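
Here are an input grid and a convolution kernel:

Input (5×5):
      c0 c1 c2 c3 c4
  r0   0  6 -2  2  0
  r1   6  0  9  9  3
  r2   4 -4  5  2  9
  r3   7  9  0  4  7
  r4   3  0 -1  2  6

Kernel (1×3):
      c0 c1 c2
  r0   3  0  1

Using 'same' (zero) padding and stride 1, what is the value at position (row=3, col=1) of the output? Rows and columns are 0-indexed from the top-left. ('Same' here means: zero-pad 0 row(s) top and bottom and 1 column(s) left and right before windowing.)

21

The receptive field on the zero-padded input at this output position is [7 9 0]. Elementwise product with the kernel and sum: 7·3 + 0·1.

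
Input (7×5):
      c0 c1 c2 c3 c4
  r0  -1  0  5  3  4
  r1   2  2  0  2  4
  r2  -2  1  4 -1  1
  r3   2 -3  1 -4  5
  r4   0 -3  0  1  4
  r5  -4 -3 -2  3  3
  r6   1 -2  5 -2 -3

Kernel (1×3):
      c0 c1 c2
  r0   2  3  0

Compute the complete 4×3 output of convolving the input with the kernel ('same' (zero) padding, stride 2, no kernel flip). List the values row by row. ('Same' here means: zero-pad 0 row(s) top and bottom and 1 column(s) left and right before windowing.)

Output[0,0]: The receptive field on the zero-padded input at this output position is [0 -1 0]. Elementwise product with the kernel and sum: 0·2 + -1·3.
Output[0,1]: The receptive field on the zero-padded input at this output position is [0 5 3]. Elementwise product with the kernel and sum: 0·2 + 5·3.

-3 15 18
-6 14 1
0 -6 14
3 11 -13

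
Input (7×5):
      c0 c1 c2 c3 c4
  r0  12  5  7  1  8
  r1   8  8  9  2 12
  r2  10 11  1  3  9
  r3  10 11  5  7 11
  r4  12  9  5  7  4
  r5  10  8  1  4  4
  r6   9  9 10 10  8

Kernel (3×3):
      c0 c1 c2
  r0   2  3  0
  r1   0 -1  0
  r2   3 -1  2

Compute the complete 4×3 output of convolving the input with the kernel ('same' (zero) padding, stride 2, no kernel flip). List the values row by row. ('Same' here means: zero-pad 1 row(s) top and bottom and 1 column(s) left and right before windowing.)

Output[0,0]: The receptive field on the zero-padded input at this output position is [0 0 0 / 0 12 5 / 0 8 8]. Elementwise product with the kernel and sum: 0·2 + 0·3 + 12·-1 + 0·3 + 8·-1 + 8·2.
Output[0,1]: The receptive field on the zero-padded input at this output position is [0 0 0 / 5 7 1 / 8 9 2]. Elementwise product with the kernel and sum: 0·2 + 0·3 + 7·-1 + 8·3 + 9·-1 + 2·2.

-4 12 -14
26 84 41
24 63 51
21 9 12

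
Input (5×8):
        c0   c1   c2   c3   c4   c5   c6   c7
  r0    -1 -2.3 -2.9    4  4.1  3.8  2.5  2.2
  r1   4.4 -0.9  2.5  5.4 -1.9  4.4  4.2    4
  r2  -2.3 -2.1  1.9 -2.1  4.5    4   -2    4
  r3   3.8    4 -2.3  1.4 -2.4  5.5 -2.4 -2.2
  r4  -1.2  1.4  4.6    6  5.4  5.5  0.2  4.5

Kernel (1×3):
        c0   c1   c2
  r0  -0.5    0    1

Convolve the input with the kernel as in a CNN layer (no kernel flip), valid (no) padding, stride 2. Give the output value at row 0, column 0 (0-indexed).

-2.4

The receptive field on the input at this output position is [-1 -2.3 -2.9]. Elementwise product with the kernel and sum: -1·-0.5 + -2.9·1.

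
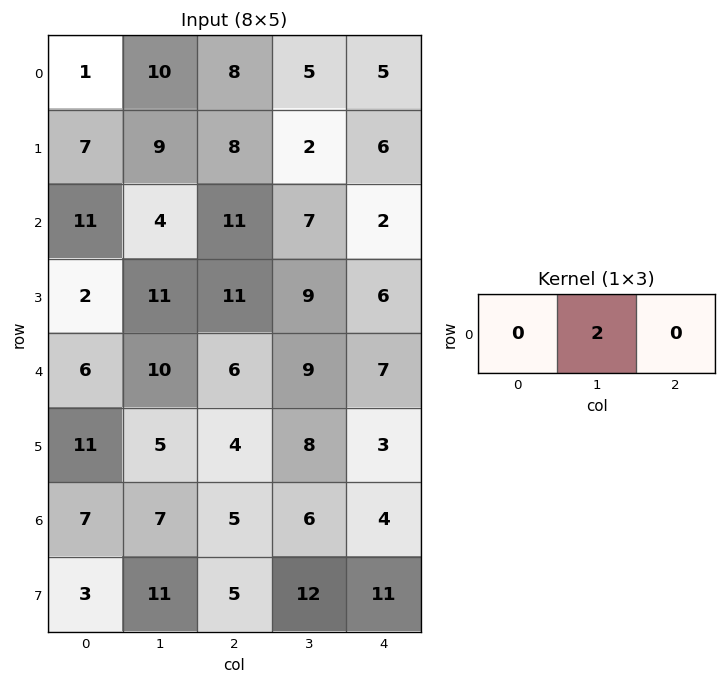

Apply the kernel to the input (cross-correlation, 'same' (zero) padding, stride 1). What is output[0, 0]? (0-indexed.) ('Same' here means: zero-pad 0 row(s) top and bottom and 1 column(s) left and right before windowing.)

The receptive field on the zero-padded input at this output position is [0 1 10]. Elementwise product with the kernel and sum: 1·2.

2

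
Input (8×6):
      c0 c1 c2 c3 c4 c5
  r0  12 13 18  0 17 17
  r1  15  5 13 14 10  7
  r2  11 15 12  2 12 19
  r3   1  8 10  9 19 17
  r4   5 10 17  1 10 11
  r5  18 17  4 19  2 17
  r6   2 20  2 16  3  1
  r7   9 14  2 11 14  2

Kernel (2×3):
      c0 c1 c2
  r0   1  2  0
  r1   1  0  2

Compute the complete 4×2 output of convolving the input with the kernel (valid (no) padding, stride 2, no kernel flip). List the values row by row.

79 51
62 64
51 27
55 64

Output[0,0]: The receptive field on the input at this output position is [12 13 18 / 15 5 13]. Elementwise product with the kernel and sum: 12·1 + 13·2 + 15·1 + 13·2.
Output[0,1]: The receptive field on the input at this output position is [18 0 17 / 13 14 10]. Elementwise product with the kernel and sum: 18·1 + 0·2 + 13·1 + 10·2.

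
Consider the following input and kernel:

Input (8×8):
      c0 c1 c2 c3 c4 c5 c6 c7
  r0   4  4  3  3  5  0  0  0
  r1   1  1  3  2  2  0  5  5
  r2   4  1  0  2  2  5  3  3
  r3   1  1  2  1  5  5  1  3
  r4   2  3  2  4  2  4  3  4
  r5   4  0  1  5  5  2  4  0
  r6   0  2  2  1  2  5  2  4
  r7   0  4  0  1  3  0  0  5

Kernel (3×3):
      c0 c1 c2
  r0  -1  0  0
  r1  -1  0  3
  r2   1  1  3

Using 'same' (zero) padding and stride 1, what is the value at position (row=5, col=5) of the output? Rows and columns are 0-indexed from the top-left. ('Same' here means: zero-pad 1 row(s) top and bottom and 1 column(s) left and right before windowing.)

18

The receptive field on the zero-padded input at this output position is [2 4 3 / 5 2 4 / 2 5 2]. Elementwise product with the kernel and sum: 2·-1 + 5·-1 + 4·3 + 2·1 + 5·1 + 2·3.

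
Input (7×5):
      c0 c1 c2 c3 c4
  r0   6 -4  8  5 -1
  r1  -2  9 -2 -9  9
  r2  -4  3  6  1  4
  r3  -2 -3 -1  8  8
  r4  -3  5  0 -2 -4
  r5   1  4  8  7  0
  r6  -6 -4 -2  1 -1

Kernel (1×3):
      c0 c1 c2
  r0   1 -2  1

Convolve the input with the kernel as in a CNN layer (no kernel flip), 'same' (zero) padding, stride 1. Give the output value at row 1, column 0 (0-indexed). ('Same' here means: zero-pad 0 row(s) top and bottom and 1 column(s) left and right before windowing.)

The receptive field on the zero-padded input at this output position is [0 -2 9]. Elementwise product with the kernel and sum: 0·1 + -2·-2 + 9·1.

13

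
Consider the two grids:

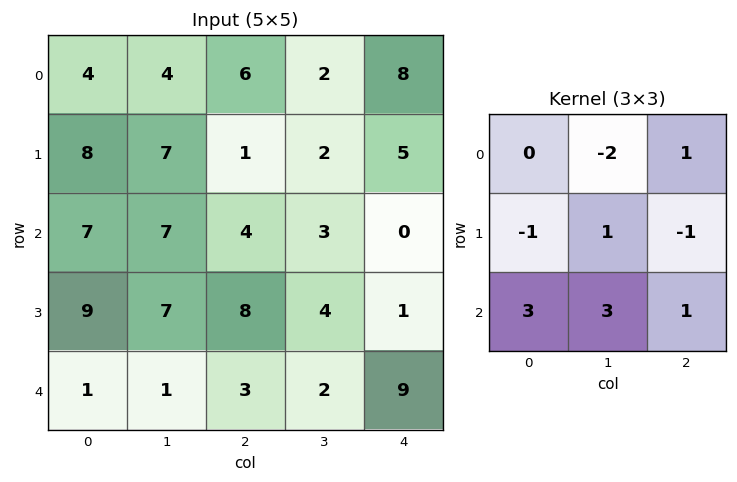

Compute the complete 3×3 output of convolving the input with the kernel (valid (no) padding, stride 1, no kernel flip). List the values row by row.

42 18 21
39 43 37
-11 6 13

Output[0,0]: The receptive field on the input at this output position is [4 4 6 / 8 7 1 / 7 7 4]. Elementwise product with the kernel and sum: 4·-2 + 6·1 + 8·-1 + 7·1 + 1·-1 + 7·3 + 7·3 + 4·1.
Output[0,1]: The receptive field on the input at this output position is [4 6 2 / 7 1 2 / 7 4 3]. Elementwise product with the kernel and sum: 6·-2 + 2·1 + 7·-1 + 1·1 + 2·-1 + 7·3 + 4·3 + 3·1.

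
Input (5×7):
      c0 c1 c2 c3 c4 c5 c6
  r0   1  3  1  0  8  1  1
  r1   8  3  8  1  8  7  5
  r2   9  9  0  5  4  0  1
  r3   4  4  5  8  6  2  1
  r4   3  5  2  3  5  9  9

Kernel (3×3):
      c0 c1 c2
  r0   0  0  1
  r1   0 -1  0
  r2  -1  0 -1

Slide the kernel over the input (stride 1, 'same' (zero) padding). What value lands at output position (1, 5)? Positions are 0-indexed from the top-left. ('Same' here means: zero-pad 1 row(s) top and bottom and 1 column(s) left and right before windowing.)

-11

The receptive field on the zero-padded input at this output position is [8 1 1 / 8 7 5 / 4 0 1]. Elementwise product with the kernel and sum: 1·1 + 7·-1 + 4·-1 + 1·-1.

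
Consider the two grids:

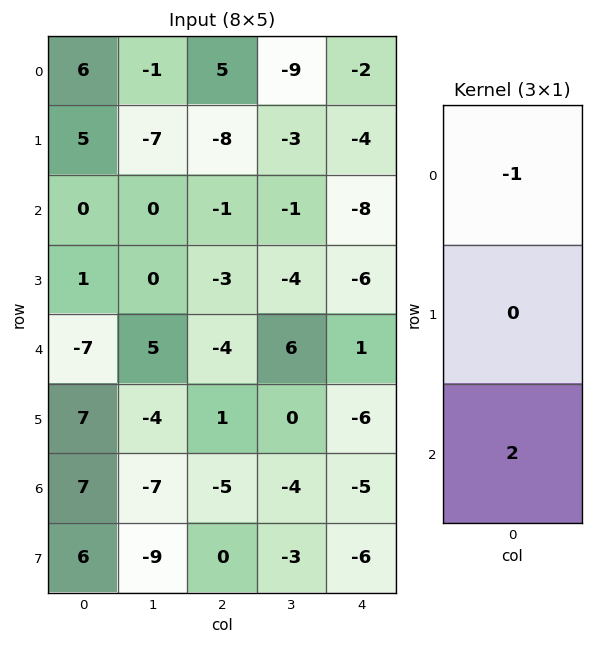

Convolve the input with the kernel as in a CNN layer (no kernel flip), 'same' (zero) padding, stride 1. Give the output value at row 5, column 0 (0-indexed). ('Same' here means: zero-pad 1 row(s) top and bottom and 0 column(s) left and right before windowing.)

21

The receptive field on the zero-padded input at this output position is [-7 / 7 / 7]. Elementwise product with the kernel and sum: -7·-1 + 7·2.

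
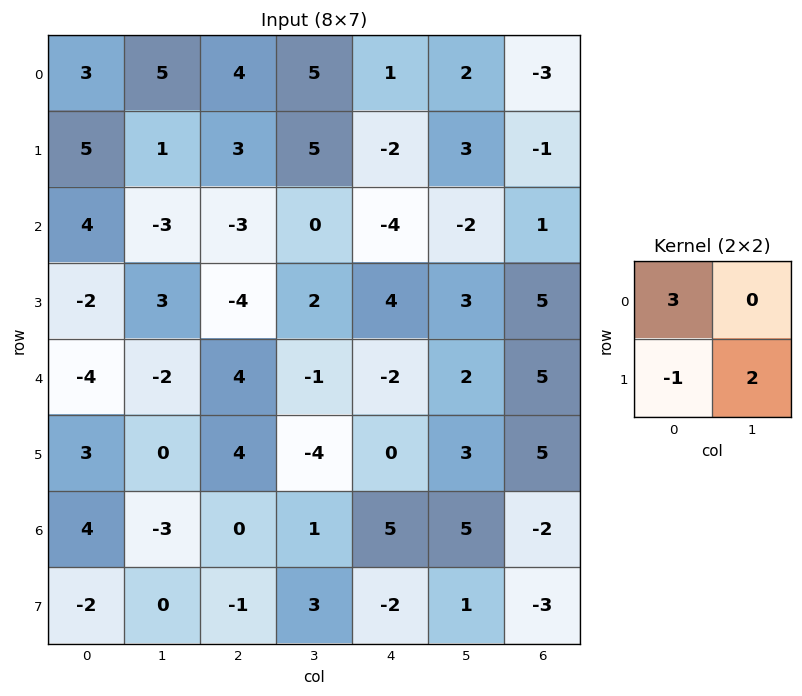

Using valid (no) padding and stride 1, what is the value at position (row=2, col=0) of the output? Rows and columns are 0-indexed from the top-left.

The receptive field on the input at this output position is [4 -3 / -2 3]. Elementwise product with the kernel and sum: 4·3 + -2·-1 + 3·2.

20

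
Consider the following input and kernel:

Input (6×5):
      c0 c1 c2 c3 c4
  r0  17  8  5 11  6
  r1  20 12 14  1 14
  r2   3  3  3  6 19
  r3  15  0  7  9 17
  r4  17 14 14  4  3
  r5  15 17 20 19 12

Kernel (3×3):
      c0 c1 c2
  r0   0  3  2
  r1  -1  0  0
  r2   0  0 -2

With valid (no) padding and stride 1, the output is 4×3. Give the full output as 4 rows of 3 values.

Output[0,0]: The receptive field on the input at this output position is [17 8 5 / 20 12 14 / 3 3 3]. Elementwise product with the kernel and sum: 8·3 + 5·2 + 20·-1 + 3·-2.

8 13 -7
47 23 -6
-28 13 43
-43 -13 23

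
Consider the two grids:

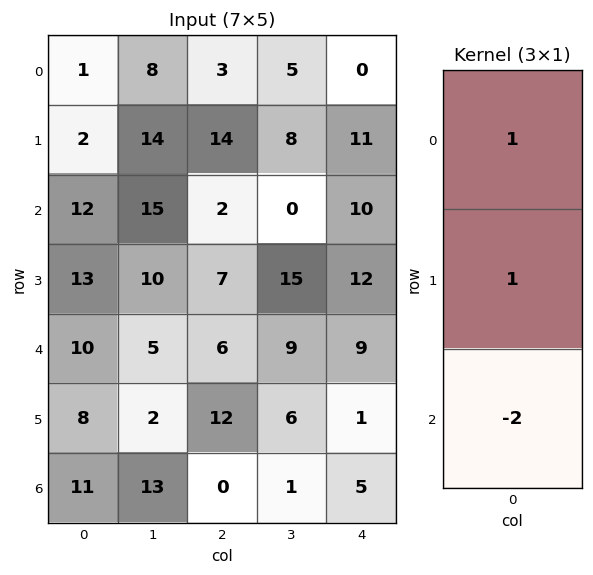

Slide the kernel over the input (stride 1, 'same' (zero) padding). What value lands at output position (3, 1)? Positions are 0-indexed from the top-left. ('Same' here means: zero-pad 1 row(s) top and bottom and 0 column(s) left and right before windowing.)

15

The receptive field on the zero-padded input at this output position is [15 / 10 / 5]. Elementwise product with the kernel and sum: 15·1 + 10·1 + 5·-2.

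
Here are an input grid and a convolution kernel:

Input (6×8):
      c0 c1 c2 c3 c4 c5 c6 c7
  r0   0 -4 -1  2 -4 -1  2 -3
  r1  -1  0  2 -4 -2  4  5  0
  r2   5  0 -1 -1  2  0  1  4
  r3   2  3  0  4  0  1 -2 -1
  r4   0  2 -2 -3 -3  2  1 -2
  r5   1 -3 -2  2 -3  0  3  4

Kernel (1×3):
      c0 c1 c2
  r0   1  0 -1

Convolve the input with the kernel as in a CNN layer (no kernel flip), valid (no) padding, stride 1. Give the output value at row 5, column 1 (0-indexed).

The receptive field on the input at this output position is [-3 -2 2]. Elementwise product with the kernel and sum: -3·1 + 2·-1.

-5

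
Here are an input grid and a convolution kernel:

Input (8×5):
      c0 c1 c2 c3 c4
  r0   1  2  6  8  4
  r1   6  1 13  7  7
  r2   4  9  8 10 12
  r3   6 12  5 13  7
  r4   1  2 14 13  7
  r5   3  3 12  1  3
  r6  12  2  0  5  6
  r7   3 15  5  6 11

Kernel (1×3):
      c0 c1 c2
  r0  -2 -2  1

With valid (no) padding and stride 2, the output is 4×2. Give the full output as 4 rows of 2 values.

Output[0,0]: The receptive field on the input at this output position is [1 2 6]. Elementwise product with the kernel and sum: 1·-2 + 2·-2 + 6·1.

0 -24
-18 -24
8 -47
-28 -4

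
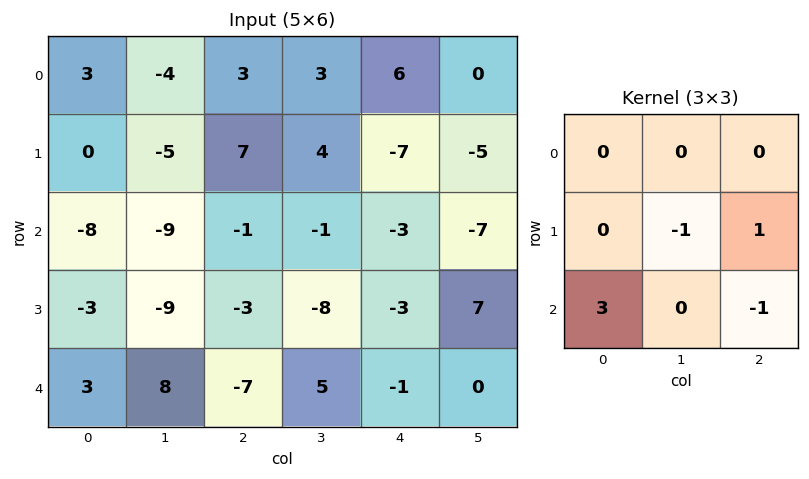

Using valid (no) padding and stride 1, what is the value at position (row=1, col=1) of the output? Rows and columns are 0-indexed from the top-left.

-19

The receptive field on the input at this output position is [-5 7 4 / -9 -1 -1 / -9 -3 -8]. Elementwise product with the kernel and sum: -1·-1 + -1·1 + -9·3 + -8·-1.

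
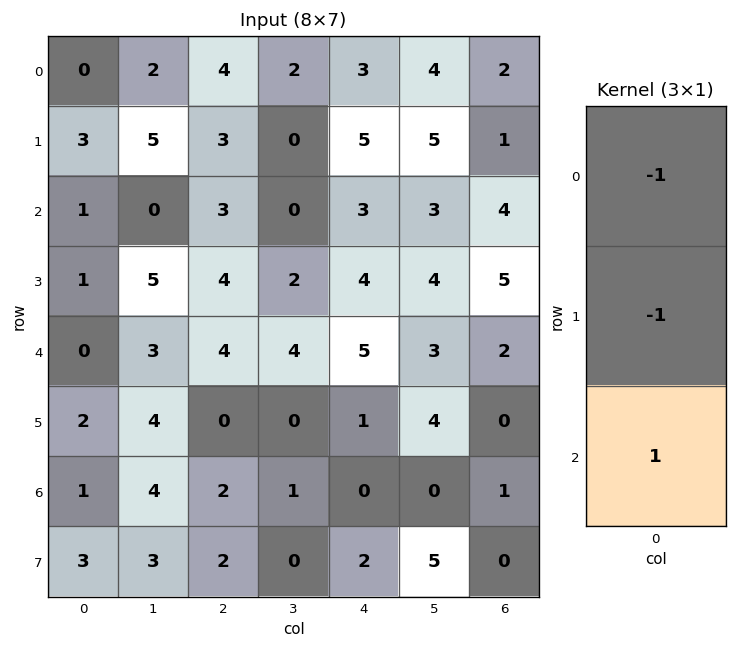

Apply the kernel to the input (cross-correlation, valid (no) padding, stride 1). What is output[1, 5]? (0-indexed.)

The receptive field on the input at this output position is [5 / 3 / 4]. Elementwise product with the kernel and sum: 5·-1 + 3·-1 + 4·1.

-4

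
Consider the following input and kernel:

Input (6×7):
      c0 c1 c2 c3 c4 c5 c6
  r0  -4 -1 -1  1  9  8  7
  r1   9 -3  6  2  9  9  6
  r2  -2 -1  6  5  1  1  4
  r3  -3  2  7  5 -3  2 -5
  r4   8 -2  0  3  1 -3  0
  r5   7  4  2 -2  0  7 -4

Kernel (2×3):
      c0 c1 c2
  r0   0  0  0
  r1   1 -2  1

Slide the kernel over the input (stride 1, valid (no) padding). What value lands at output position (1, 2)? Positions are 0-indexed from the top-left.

-3

The receptive field on the input at this output position is [6 2 9 / 6 5 1]. Elementwise product with the kernel and sum: 6·1 + 5·-2 + 1·1.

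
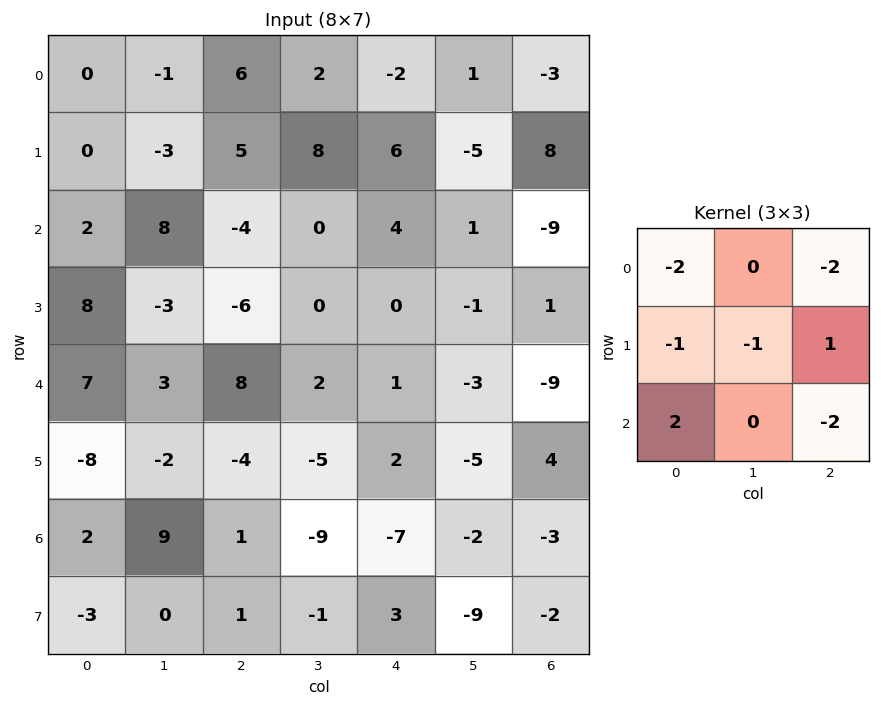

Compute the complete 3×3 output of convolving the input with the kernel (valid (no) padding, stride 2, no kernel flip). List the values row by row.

8 -31 43
-9 20 32
-22 9 15

Output[0,0]: The receptive field on the input at this output position is [0 -1 6 / 0 -3 5 / 2 8 -4]. Elementwise product with the kernel and sum: 0·-2 + 6·-2 + 0·-1 + -3·-1 + 5·1 + 2·2 + -4·-2.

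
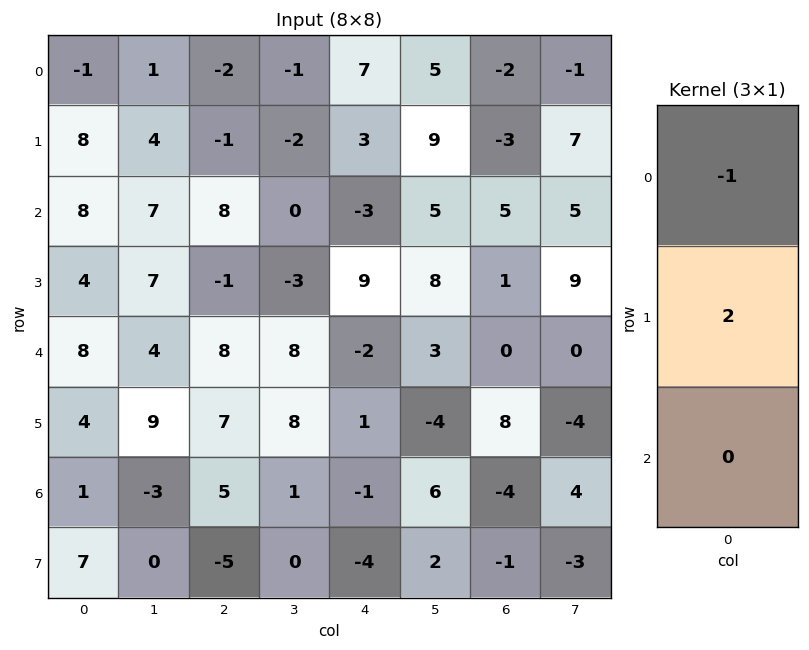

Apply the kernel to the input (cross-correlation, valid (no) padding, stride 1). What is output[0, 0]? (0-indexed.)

The receptive field on the input at this output position is [-1 / 8 / 8]. Elementwise product with the kernel and sum: -1·-1 + 8·2.

17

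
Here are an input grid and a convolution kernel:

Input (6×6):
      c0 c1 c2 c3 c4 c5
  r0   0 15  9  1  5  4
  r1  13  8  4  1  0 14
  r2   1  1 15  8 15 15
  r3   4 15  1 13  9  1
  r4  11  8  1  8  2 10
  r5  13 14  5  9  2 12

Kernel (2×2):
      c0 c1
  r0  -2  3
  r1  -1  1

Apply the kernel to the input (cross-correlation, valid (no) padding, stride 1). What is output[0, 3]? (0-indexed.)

12

The receptive field on the input at this output position is [1 5 / 1 0]. Elementwise product with the kernel and sum: 1·-2 + 5·3 + 1·-1 + 0·1.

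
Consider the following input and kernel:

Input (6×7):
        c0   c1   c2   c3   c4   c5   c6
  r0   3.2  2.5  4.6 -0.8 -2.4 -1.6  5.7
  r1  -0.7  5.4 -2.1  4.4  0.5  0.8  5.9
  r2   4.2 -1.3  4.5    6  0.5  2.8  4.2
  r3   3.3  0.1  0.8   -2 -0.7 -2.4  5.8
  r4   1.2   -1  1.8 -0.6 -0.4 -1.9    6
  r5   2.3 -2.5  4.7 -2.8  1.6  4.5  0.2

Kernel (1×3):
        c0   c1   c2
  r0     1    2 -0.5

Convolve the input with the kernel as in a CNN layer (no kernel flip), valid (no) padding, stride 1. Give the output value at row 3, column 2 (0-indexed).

-2.85

The receptive field on the input at this output position is [0.8 -2 -0.7]. Elementwise product with the kernel and sum: 0.8·1 + -2·2 + -0.7·-0.5.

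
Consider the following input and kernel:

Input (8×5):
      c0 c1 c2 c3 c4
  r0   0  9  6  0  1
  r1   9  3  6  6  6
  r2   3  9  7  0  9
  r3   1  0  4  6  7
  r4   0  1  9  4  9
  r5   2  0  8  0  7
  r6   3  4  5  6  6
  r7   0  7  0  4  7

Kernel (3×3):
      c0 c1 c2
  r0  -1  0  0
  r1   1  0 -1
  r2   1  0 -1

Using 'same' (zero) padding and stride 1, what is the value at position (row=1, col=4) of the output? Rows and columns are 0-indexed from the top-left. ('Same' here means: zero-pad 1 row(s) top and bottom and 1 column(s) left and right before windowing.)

The receptive field on the zero-padded input at this output position is [0 1 0 / 6 6 0 / 0 9 0]. Elementwise product with the kernel and sum: 0·-1 + 6·1 + 0·-1 + 0·1 + 0·-1.

6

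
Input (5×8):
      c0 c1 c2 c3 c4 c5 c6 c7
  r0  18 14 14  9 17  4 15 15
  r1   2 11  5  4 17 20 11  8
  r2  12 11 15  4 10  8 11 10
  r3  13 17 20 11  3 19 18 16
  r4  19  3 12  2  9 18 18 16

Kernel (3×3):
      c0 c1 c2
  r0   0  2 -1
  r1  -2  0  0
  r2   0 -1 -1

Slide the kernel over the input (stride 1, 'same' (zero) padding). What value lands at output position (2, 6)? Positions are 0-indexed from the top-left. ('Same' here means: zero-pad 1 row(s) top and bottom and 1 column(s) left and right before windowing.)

The receptive field on the zero-padded input at this output position is [20 11 8 / 8 11 10 / 19 18 16]. Elementwise product with the kernel and sum: 11·2 + 8·-1 + 8·-2 + 18·-1 + 16·-1.

-36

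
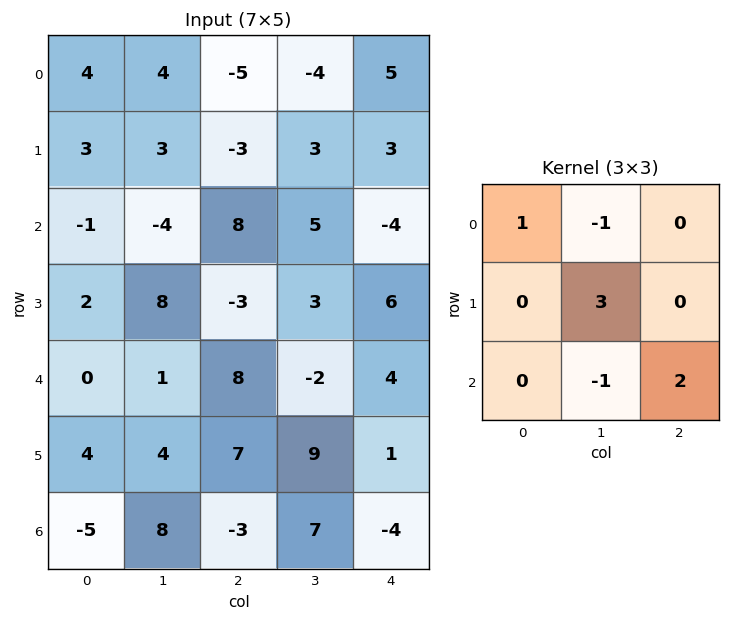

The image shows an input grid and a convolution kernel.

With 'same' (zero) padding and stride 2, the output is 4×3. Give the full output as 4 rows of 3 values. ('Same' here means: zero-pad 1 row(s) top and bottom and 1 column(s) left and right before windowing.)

Output[0,0]: The receptive field on the zero-padded input at this output position is [0 0 0 / 0 4 4 / 0 3 3]. Elementwise product with the kernel and sum: 0·1 + 0·-1 + 4·3 + 3·-1 + 3·2.

15 -6 12
8 39 -18
2 46 8
-19 -12 -4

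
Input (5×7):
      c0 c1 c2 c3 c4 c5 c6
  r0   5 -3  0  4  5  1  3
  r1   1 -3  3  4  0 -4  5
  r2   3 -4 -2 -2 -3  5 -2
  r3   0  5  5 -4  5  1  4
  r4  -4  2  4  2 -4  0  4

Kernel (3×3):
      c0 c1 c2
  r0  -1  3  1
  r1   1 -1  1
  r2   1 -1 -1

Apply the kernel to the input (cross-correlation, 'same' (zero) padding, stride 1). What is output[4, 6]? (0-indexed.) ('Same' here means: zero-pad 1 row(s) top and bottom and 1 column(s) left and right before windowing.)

7

The receptive field on the zero-padded input at this output position is [1 4 0 / 0 4 0 / 0 0 0]. Elementwise product with the kernel and sum: 1·-1 + 4·3 + 0·1 + 0·1 + 4·-1 + 0·1 + 0·1 + 0·-1 + 0·-1.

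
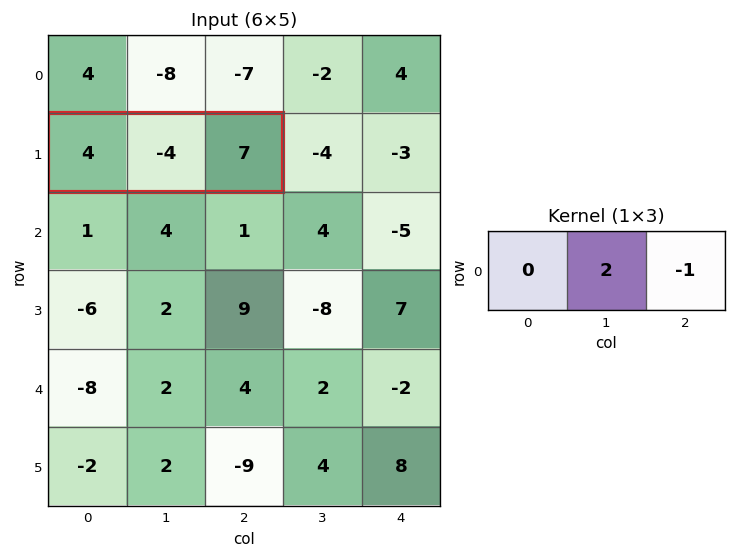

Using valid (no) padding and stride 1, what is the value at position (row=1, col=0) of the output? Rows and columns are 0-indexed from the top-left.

The receptive field on the input at this output position is [4 -4 7]. Elementwise product with the kernel and sum: -4·2 + 7·-1.

-15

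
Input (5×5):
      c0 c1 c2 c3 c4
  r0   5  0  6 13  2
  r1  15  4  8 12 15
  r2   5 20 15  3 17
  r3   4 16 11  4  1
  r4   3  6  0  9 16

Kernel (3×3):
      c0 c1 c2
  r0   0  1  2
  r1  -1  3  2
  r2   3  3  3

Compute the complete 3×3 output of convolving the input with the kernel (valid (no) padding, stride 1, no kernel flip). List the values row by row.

Output[0,0]: The receptive field on the input at this output position is [5 0 6 / 15 4 8 / 5 20 15]. Elementwise product with the kernel and sum: 0·1 + 6·2 + 15·-1 + 4·3 + 8·2 + 5·3 + 20·3 + 15·3.
Output[0,1]: The receptive field on the input at this output position is [0 6 13 / 4 8 12 / 20 15 3]. Elementwise product with the kernel and sum: 6·1 + 13·2 + 4·-1 + 8·3 + 12·2 + 20·3 + 15·3 + 3·3.

145 190 180
198 156 118
143 91 115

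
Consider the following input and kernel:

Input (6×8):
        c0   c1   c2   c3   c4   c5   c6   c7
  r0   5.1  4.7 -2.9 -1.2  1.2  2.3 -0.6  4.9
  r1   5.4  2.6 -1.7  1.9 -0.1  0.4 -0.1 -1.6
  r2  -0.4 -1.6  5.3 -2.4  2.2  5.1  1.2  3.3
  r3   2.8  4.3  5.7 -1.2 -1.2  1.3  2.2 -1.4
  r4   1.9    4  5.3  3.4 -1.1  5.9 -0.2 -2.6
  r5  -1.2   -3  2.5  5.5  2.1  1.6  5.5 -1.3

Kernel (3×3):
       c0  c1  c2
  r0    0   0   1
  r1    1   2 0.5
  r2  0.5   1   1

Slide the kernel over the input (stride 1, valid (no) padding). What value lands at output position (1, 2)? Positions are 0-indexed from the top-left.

The receptive field on the input at this output position is [-1.7 1.9 -0.1 / 5.3 -2.4 2.2 / 5.7 -1.2 -1.2]. Elementwise product with the kernel and sum: -0.1·1 + 5.3·1 + -2.4·2 + 2.2·0.5 + 5.7·0.5 + -1.2·1 + -1.2·1.

1.95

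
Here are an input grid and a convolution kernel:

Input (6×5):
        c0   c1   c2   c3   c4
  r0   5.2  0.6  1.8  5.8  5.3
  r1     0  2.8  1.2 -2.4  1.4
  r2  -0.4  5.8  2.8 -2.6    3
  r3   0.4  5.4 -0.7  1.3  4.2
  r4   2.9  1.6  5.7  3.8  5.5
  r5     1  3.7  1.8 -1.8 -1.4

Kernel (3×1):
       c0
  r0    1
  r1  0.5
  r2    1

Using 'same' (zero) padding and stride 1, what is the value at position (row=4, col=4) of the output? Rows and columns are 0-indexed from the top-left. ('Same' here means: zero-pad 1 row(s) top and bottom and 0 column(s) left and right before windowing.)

The receptive field on the zero-padded input at this output position is [4.2 / 5.5 / -1.4]. Elementwise product with the kernel and sum: 4.2·1 + 5.5·0.5 + -1.4·1.

5.55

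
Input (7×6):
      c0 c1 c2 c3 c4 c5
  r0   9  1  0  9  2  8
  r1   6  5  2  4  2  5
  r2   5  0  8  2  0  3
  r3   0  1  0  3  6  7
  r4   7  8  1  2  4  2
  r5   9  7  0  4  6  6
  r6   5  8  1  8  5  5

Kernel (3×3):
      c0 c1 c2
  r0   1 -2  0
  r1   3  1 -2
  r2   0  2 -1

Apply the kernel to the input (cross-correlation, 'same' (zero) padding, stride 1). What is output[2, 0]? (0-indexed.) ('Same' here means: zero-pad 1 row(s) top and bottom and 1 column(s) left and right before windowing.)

The receptive field on the zero-padded input at this output position is [0 6 5 / 0 5 0 / 0 0 1]. Elementwise product with the kernel and sum: 0·1 + 6·-2 + 0·3 + 5·1 + 0·-2 + 0·2 + 1·-1.

-8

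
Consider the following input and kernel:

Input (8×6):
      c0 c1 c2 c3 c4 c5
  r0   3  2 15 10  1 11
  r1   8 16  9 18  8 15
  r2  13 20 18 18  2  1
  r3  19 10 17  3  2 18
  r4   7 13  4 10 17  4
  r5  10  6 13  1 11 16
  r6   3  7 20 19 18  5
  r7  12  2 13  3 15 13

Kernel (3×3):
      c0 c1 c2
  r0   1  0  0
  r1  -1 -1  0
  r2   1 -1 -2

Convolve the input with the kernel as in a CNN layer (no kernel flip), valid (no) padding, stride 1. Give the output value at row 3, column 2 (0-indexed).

-7

The receptive field on the input at this output position is [17 3 2 / 4 10 17 / 13 1 11]. Elementwise product with the kernel and sum: 17·1 + 4·-1 + 10·-1 + 13·1 + 1·-1 + 11·-2.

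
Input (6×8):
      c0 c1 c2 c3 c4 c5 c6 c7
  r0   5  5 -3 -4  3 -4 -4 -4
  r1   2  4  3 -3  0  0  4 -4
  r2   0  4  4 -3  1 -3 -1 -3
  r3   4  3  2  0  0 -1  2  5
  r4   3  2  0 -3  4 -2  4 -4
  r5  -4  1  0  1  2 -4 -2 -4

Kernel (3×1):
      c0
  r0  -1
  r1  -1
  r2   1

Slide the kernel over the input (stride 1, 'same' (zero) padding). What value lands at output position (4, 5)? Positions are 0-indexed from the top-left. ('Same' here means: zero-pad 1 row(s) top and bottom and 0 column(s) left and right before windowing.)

The receptive field on the zero-padded input at this output position is [-1 / -2 / -4]. Elementwise product with the kernel and sum: -1·-1 + -2·-1 + -4·1.

-1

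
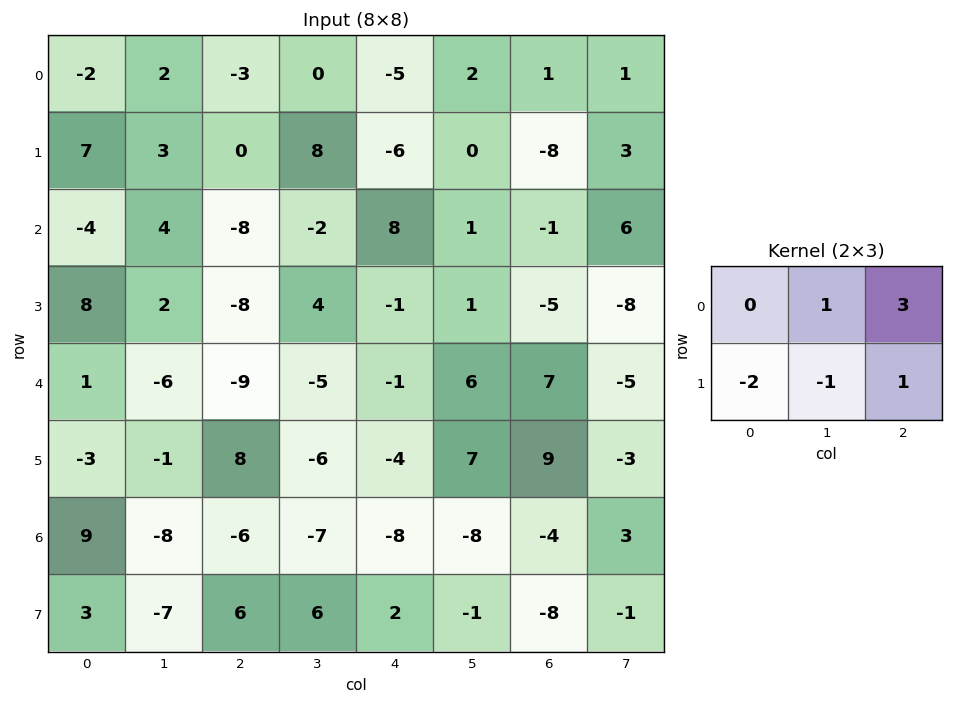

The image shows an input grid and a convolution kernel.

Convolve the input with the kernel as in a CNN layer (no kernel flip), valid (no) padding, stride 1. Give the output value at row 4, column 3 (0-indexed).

40

The receptive field on the input at this output position is [-5 -1 6 / -6 -4 7]. Elementwise product with the kernel and sum: -1·1 + 6·3 + -6·-2 + -4·-1 + 7·1.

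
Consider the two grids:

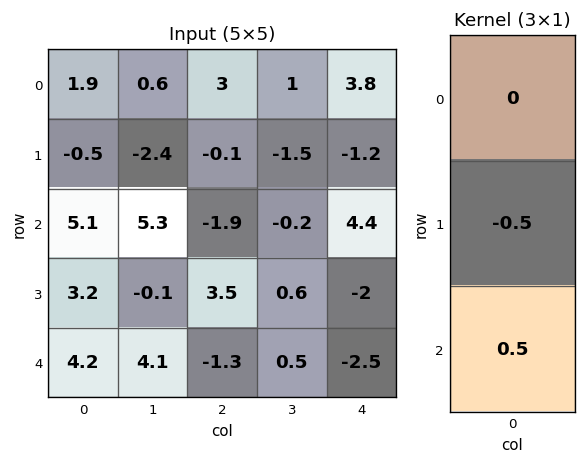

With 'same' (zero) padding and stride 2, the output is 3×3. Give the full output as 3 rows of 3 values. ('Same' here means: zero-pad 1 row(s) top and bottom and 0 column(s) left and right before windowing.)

-1.2 -1.55 -2.5
-0.95 2.7 -3.2
-2.1 0.65 1.25

Output[0,0]: The receptive field on the zero-padded input at this output position is [0 / 1.9 / -0.5]. Elementwise product with the kernel and sum: 1.9·-0.5 + -0.5·0.5.
Output[0,1]: The receptive field on the zero-padded input at this output position is [0 / 3 / -0.1]. Elementwise product with the kernel and sum: 3·-0.5 + -0.1·0.5.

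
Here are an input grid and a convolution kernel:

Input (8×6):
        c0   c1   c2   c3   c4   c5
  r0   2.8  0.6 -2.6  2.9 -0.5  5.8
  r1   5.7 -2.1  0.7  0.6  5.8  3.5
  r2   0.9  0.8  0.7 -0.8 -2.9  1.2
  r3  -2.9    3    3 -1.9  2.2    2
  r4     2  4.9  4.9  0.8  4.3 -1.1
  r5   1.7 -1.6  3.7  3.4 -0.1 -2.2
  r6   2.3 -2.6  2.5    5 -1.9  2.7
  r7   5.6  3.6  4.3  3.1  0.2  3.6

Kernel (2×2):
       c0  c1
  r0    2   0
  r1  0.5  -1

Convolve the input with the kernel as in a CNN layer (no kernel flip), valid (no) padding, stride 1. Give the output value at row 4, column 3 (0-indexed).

The receptive field on the input at this output position is [0.8 4.3 / 3.4 -0.1]. Elementwise product with the kernel and sum: 0.8·2 + 3.4·0.5 + -0.1·-1.

3.4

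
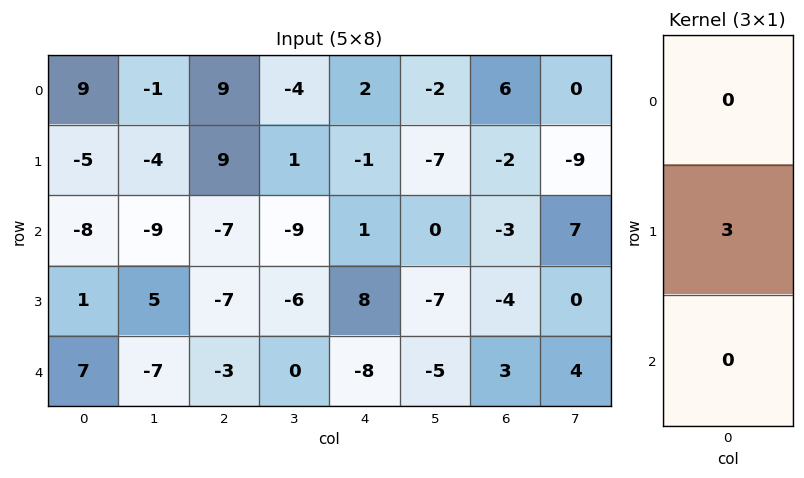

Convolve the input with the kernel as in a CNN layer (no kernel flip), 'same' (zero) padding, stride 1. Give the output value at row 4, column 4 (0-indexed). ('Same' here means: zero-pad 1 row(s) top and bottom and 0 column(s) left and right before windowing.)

The receptive field on the zero-padded input at this output position is [8 / -8 / 0]. Elementwise product with the kernel and sum: -8·3.

-24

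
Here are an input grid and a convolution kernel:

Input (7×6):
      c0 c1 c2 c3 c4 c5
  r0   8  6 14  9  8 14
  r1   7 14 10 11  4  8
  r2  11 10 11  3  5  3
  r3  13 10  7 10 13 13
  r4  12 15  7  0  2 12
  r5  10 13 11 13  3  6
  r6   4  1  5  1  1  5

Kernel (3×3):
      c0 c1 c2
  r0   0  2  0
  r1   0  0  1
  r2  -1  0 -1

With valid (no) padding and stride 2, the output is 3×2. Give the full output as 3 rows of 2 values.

Output[0,0]: The receptive field on the input at this output position is [8 6 14 / 7 14 10 / 11 10 11]. Elementwise product with the kernel and sum: 6·2 + 10·1 + 11·-1 + 11·-1.

0 6
8 10
32 -3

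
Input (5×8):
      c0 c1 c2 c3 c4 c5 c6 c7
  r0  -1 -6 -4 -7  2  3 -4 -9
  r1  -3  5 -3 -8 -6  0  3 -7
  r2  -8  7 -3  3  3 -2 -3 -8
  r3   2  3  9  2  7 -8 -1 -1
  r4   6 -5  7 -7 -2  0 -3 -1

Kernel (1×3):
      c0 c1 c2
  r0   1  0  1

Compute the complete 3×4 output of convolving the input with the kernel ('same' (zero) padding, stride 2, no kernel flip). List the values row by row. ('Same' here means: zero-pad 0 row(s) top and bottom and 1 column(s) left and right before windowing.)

Output[0,0]: The receptive field on the zero-padded input at this output position is [0 -1 -6]. Elementwise product with the kernel and sum: 0·1 + -6·1.
Output[0,1]: The receptive field on the zero-padded input at this output position is [-6 -4 -7]. Elementwise product with the kernel and sum: -6·1 + -7·1.

-6 -13 -4 -6
7 10 1 -10
-5 -12 -7 -1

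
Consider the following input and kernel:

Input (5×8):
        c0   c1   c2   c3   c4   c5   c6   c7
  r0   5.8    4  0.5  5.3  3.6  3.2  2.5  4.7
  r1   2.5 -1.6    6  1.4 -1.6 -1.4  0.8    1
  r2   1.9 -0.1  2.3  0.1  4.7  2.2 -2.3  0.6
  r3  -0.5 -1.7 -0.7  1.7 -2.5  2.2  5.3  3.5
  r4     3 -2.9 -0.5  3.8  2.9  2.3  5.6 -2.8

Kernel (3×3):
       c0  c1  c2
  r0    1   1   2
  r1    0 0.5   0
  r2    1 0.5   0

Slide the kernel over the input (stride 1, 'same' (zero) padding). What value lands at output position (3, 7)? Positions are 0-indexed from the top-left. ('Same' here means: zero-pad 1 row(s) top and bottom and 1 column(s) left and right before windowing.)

4.25

The receptive field on the zero-padded input at this output position is [-2.3 0.6 0 / 5.3 3.5 0 / 5.6 -2.8 0]. Elementwise product with the kernel and sum: -2.3·1 + 0.6·1 + 0·2 + 3.5·0.5 + 5.6·1 + -2.8·0.5.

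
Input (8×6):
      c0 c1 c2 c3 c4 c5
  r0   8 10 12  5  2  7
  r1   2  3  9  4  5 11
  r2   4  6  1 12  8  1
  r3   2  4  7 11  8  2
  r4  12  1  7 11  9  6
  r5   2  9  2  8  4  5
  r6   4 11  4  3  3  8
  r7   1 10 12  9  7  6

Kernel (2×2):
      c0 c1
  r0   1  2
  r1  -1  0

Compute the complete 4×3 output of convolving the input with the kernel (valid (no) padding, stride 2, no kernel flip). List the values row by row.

Output[0,0]: The receptive field on the input at this output position is [8 10 / 2 3]. Elementwise product with the kernel and sum: 8·1 + 10·2 + 2·-1.
Output[0,1]: The receptive field on the input at this output position is [12 5 / 9 4]. Elementwise product with the kernel and sum: 12·1 + 5·2 + 9·-1.

26 13 11
14 18 2
12 27 17
25 -2 12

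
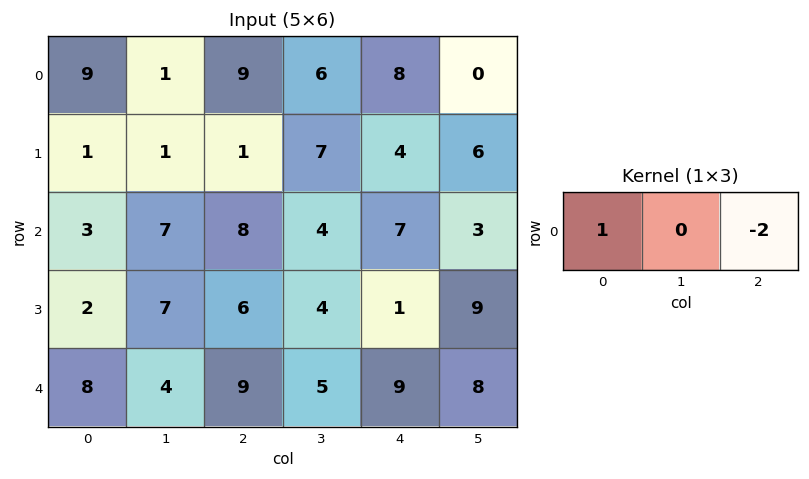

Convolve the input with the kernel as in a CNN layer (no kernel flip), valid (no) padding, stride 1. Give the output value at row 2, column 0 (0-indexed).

-13

The receptive field on the input at this output position is [3 7 8]. Elementwise product with the kernel and sum: 3·1 + 8·-2.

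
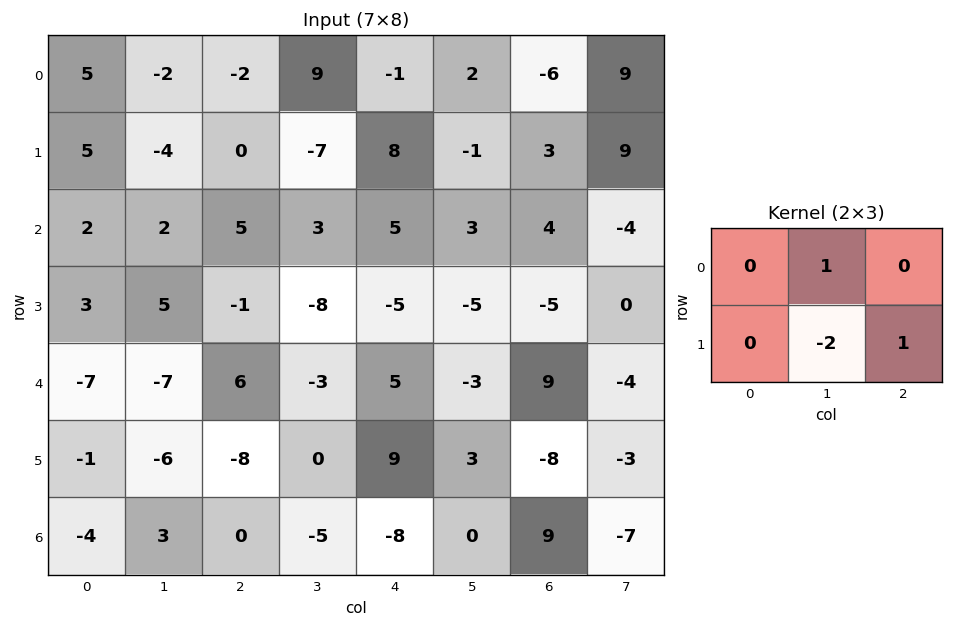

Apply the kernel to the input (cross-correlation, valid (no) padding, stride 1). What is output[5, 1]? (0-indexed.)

The receptive field on the input at this output position is [-6 -8 0 / 3 0 -5]. Elementwise product with the kernel and sum: -8·1 + 0·-2 + -5·1.

-13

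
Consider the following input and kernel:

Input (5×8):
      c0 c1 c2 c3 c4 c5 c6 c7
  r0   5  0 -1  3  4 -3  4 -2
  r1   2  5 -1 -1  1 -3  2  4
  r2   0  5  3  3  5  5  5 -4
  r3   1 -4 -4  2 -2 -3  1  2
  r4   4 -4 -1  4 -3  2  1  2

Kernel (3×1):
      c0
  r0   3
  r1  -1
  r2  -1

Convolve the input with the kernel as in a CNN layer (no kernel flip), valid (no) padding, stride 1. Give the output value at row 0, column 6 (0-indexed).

5

The receptive field on the input at this output position is [4 / 2 / 5]. Elementwise product with the kernel and sum: 4·3 + 2·-1 + 5·-1.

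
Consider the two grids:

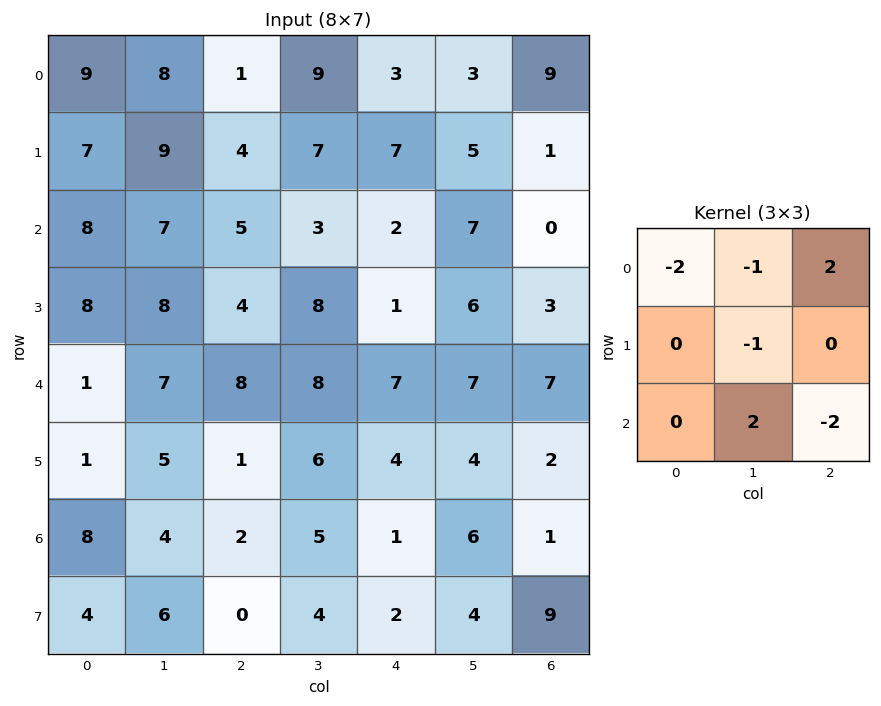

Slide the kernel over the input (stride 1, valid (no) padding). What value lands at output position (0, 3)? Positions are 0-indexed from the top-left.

The receptive field on the input at this output position is [9 3 3 / 7 7 5 / 3 2 7]. Elementwise product with the kernel and sum: 9·-2 + 3·-1 + 3·2 + 7·-1 + 2·2 + 7·-2.

-32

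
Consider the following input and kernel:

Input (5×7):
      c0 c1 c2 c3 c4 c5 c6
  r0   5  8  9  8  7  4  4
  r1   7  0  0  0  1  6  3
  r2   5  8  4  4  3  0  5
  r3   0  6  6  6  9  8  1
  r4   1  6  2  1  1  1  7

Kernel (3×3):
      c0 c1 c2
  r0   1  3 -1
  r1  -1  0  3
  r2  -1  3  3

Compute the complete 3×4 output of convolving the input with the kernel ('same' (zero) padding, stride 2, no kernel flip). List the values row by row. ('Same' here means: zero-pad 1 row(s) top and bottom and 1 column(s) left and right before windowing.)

Output[0,0]: The receptive field on the zero-padded input at this output position is [0 0 0 / 0 5 8 / 0 7 0]. Elementwise product with the kernel and sum: 0·1 + 0·3 + 0·-1 + 0·-1 + 8·3 + 0·-1 + 7·3 + 0·3.
Output[0,1]: The receptive field on the zero-padded input at this output position is [0 0 0 / 8 9 8 / 0 0 0]. Elementwise product with the kernel and sum: 0·1 + 0·3 + 0·-1 + 8·-1 + 8·3 + 0·-1 + 0·3 + 0·3.

45 16 25 -1
63 34 38 10
12 15 27 10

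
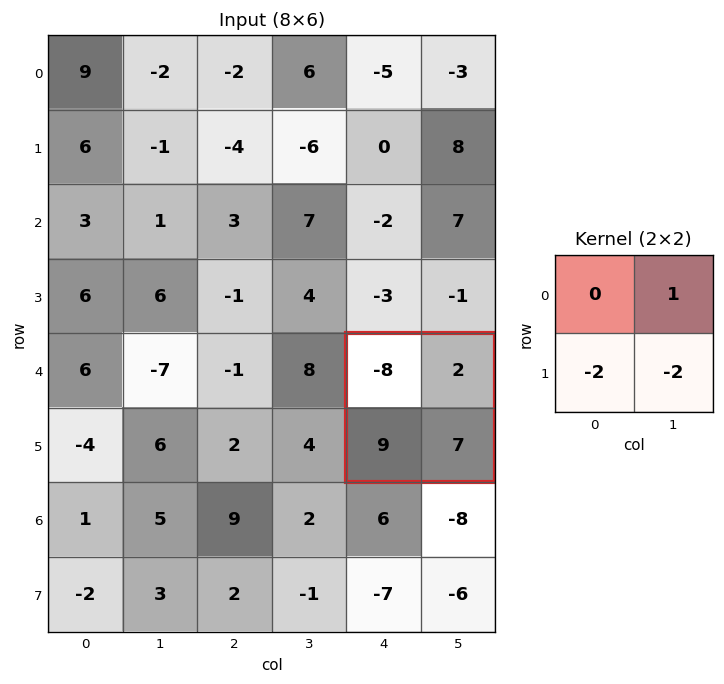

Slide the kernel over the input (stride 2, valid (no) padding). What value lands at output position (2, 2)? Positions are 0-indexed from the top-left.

The receptive field on the input at this output position is [-8 2 / 9 7]. Elementwise product with the kernel and sum: 2·1 + 9·-2 + 7·-2.

-30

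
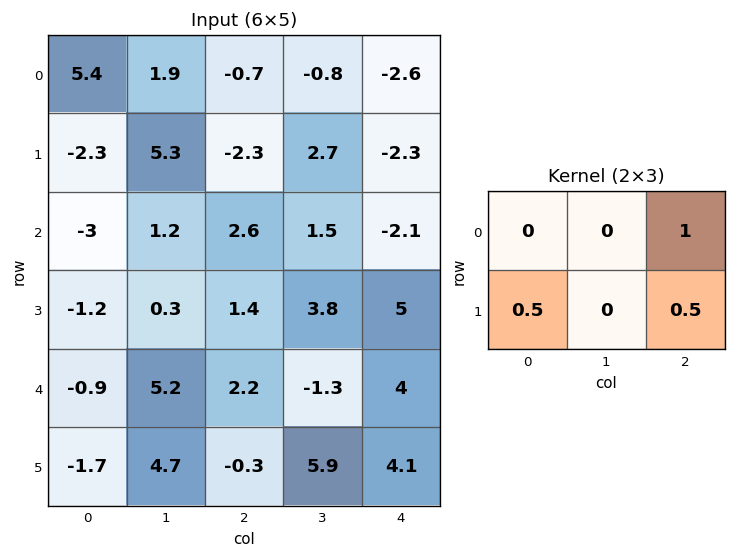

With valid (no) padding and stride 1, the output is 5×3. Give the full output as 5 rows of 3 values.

-3 3.2 -4.9
-2.5 4.05 -2.05
2.7 3.55 1.1
2.05 5.75 8.1
1.2 4 5.9

Output[0,0]: The receptive field on the input at this output position is [5.4 1.9 -0.7 / -2.3 5.3 -2.3]. Elementwise product with the kernel and sum: -0.7·1 + -2.3·0.5 + -2.3·0.5.
Output[0,1]: The receptive field on the input at this output position is [1.9 -0.7 -0.8 / 5.3 -2.3 2.7]. Elementwise product with the kernel and sum: -0.8·1 + 5.3·0.5 + 2.7·0.5.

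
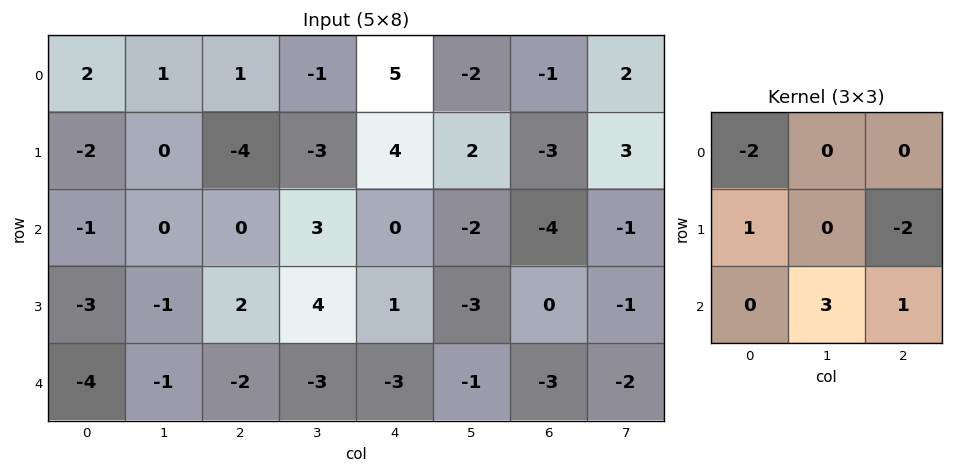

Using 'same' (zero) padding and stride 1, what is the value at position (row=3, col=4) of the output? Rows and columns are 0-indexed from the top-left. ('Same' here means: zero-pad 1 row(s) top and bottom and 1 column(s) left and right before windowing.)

-6

The receptive field on the zero-padded input at this output position is [3 0 -2 / 4 1 -3 / -3 -3 -1]. Elementwise product with the kernel and sum: 3·-2 + 4·1 + -3·-2 + -3·3 + -1·1.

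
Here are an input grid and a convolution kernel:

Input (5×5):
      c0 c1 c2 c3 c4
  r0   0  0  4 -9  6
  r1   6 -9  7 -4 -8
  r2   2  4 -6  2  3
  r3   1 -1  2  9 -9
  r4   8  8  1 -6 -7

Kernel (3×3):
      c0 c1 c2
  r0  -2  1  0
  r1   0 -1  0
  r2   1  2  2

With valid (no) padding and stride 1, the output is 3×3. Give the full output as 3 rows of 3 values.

7 -7 -9
-22 52 -18
27 -18 -20

Output[0,0]: The receptive field on the input at this output position is [0 0 4 / 6 -9 7 / 2 4 -6]. Elementwise product with the kernel and sum: 0·-2 + 0·1 + -9·-1 + 2·1 + 4·2 + -6·2.
Output[0,1]: The receptive field on the input at this output position is [0 4 -9 / -9 7 -4 / 4 -6 2]. Elementwise product with the kernel and sum: 0·-2 + 4·1 + 7·-1 + 4·1 + -6·2 + 2·2.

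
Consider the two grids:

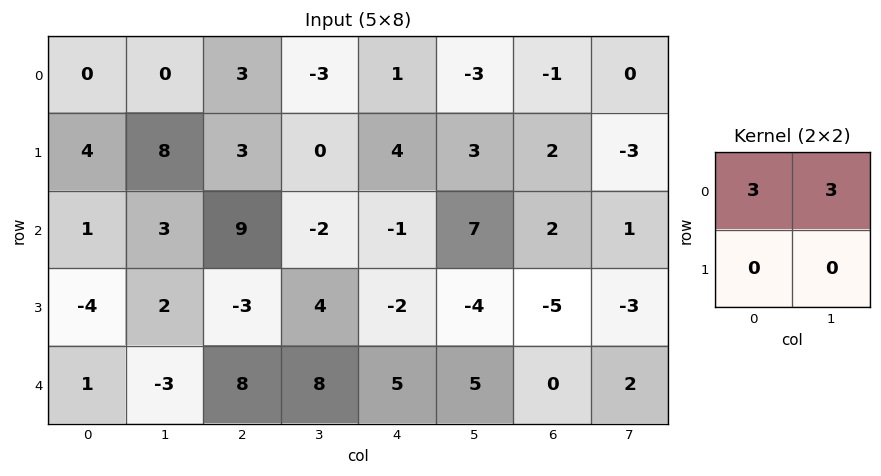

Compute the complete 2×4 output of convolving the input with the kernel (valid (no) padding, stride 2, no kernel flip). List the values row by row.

0 0 -6 -3
12 21 18 9

Output[0,0]: The receptive field on the input at this output position is [0 0 / 4 8]. Elementwise product with the kernel and sum: 0·3 + 0·3.
Output[0,1]: The receptive field on the input at this output position is [3 -3 / 3 0]. Elementwise product with the kernel and sum: 3·3 + -3·3.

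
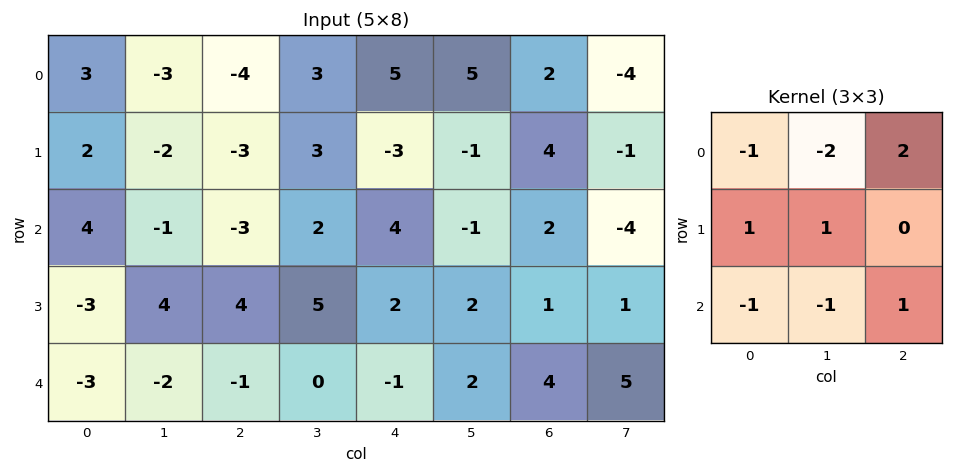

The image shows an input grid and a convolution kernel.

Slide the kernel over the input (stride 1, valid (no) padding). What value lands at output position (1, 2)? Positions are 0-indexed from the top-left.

The receptive field on the input at this output position is [-3 3 -3 / -3 2 4 / 4 5 2]. Elementwise product with the kernel and sum: -3·-1 + 3·-2 + -3·2 + -3·1 + 2·1 + 4·-1 + 5·-1 + 2·1.

-17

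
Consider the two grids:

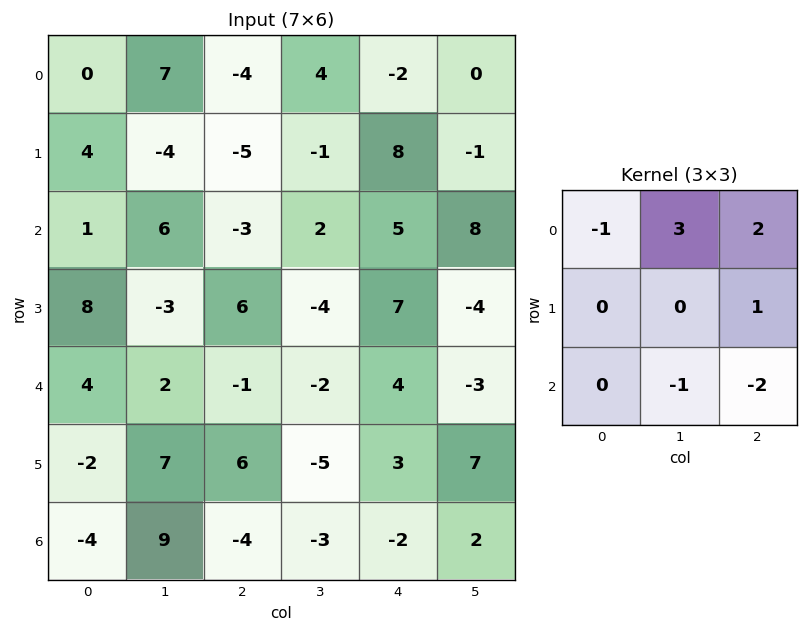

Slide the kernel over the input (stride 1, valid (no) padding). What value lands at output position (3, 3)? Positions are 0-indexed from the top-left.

-3

The receptive field on the input at this output position is [-4 7 -4 / -2 4 -3 / -5 3 7]. Elementwise product with the kernel and sum: -4·-1 + 7·3 + -4·2 + -3·1 + 3·-1 + 7·-2.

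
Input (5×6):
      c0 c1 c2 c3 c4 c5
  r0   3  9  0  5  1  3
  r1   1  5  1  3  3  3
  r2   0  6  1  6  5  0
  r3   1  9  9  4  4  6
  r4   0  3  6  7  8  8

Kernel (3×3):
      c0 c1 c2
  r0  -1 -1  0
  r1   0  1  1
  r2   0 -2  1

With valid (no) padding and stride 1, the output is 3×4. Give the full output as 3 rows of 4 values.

-17 -1 -6 -10
-8 -13 3 -3
12 1 -5 -9

Output[0,0]: The receptive field on the input at this output position is [3 9 0 / 1 5 1 / 0 6 1]. Elementwise product with the kernel and sum: 3·-1 + 9·-1 + 5·1 + 1·1 + 6·-2 + 1·1.
Output[0,1]: The receptive field on the input at this output position is [9 0 5 / 5 1 3 / 6 1 6]. Elementwise product with the kernel and sum: 9·-1 + 0·-1 + 1·1 + 3·1 + 1·-2 + 6·1.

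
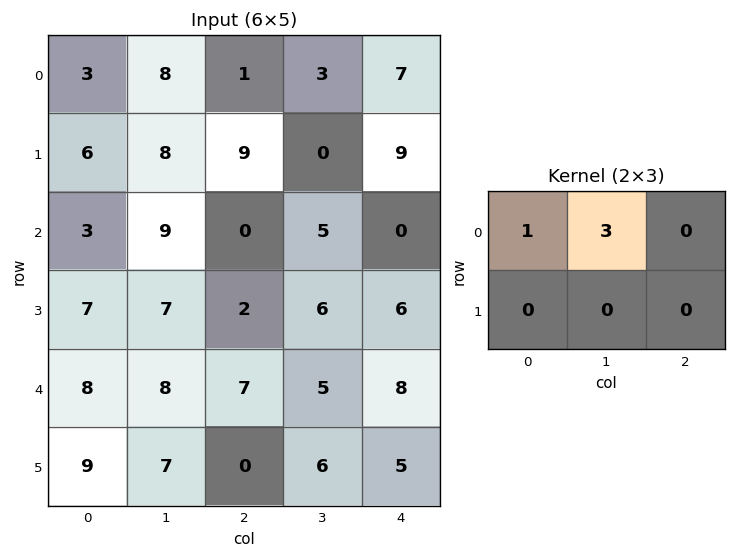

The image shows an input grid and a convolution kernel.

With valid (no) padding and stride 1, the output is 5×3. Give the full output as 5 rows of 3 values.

27 11 10
30 35 9
30 9 15
28 13 20
32 29 22

Output[0,0]: The receptive field on the input at this output position is [3 8 1 / 6 8 9]. Elementwise product with the kernel and sum: 3·1 + 8·3.
Output[0,1]: The receptive field on the input at this output position is [8 1 3 / 8 9 0]. Elementwise product with the kernel and sum: 8·1 + 1·3.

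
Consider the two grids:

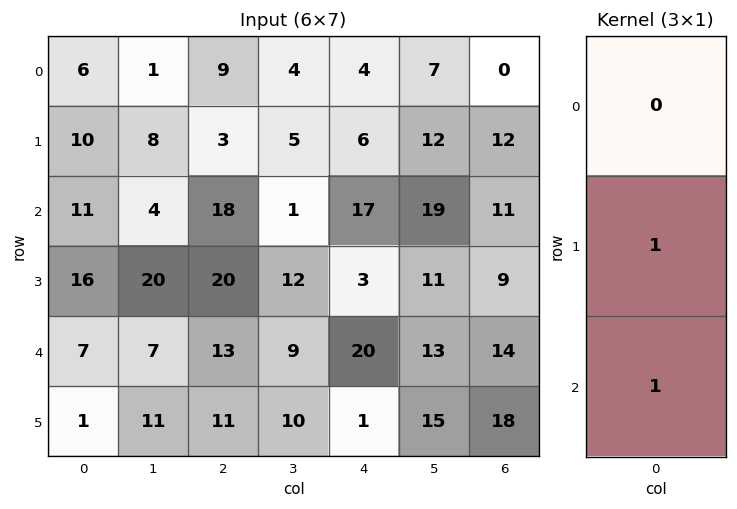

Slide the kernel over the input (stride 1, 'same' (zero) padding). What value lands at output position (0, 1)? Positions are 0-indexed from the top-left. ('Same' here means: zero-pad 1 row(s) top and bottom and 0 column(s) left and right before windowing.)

The receptive field on the zero-padded input at this output position is [0 / 1 / 8]. Elementwise product with the kernel and sum: 1·1 + 8·1.

9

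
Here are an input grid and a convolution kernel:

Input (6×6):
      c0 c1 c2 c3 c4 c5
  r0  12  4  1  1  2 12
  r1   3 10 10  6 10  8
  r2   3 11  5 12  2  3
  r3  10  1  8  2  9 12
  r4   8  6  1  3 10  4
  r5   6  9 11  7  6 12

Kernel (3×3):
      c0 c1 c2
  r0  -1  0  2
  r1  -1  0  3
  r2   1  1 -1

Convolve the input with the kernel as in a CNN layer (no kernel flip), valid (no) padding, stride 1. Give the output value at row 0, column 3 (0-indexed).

52

The receptive field on the input at this output position is [1 2 12 / 6 10 8 / 12 2 3]. Elementwise product with the kernel and sum: 1·-1 + 12·2 + 6·-1 + 8·3 + 12·1 + 2·1 + 3·-1.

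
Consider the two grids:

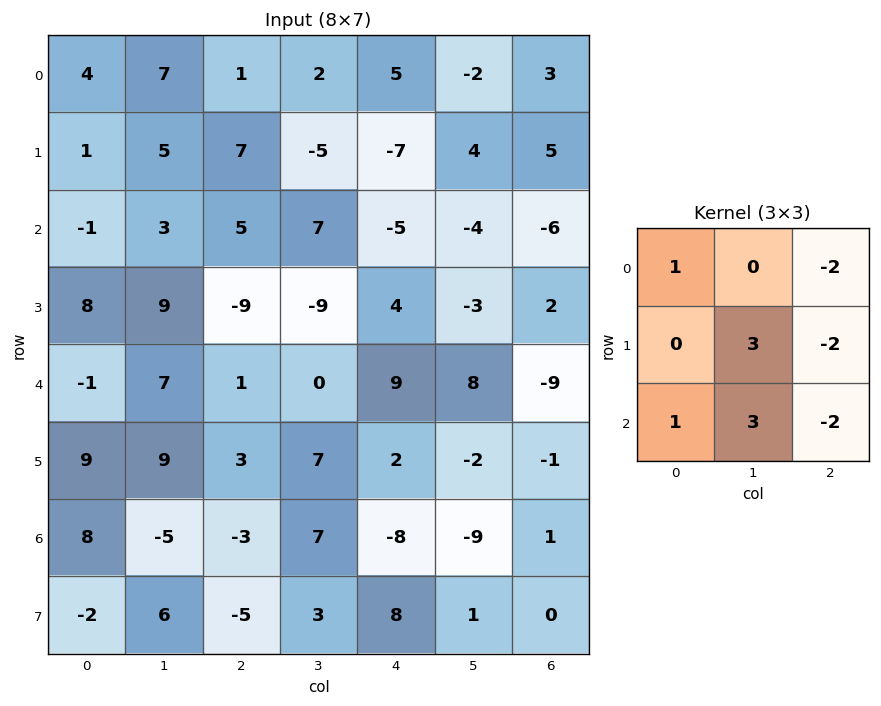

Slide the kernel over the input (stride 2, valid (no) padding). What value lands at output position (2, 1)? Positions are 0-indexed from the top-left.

The receptive field on the input at this output position is [1 0 9 / 3 7 2 / -3 7 -8]. Elementwise product with the kernel and sum: 1·1 + 9·-2 + 7·3 + 2·-2 + -3·1 + 7·3 + -8·-2.

34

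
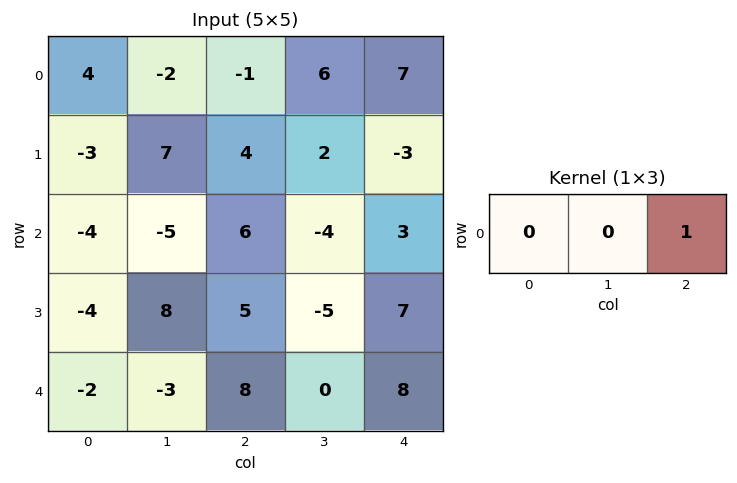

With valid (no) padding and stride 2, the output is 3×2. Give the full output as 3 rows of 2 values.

-1 7
6 3
8 8

Output[0,0]: The receptive field on the input at this output position is [4 -2 -1]. Elementwise product with the kernel and sum: -1·1.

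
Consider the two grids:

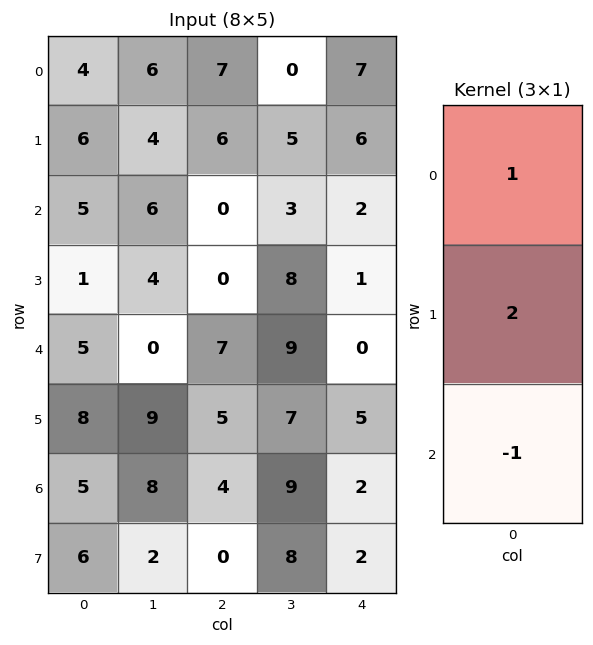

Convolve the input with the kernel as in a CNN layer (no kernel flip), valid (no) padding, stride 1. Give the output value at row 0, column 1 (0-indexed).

8

The receptive field on the input at this output position is [6 / 4 / 6]. Elementwise product with the kernel and sum: 6·1 + 4·2 + 6·-1.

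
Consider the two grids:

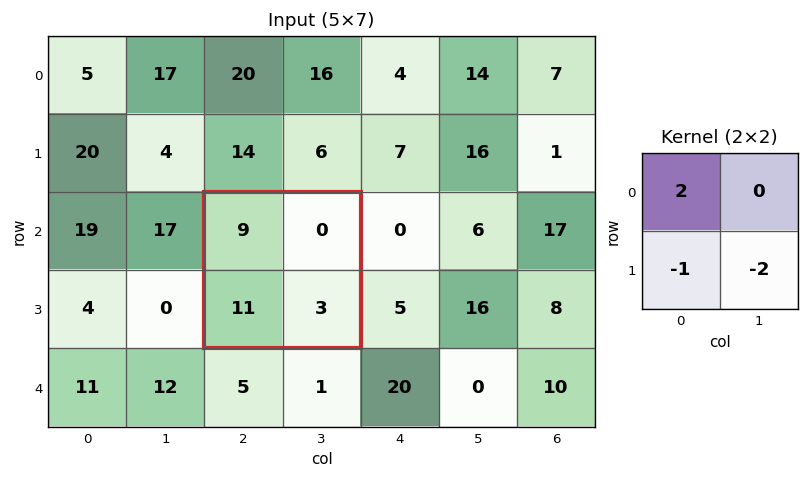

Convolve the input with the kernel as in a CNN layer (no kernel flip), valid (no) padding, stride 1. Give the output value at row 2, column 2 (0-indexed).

The receptive field on the input at this output position is [9 0 / 11 3]. Elementwise product with the kernel and sum: 9·2 + 11·-1 + 3·-2.

1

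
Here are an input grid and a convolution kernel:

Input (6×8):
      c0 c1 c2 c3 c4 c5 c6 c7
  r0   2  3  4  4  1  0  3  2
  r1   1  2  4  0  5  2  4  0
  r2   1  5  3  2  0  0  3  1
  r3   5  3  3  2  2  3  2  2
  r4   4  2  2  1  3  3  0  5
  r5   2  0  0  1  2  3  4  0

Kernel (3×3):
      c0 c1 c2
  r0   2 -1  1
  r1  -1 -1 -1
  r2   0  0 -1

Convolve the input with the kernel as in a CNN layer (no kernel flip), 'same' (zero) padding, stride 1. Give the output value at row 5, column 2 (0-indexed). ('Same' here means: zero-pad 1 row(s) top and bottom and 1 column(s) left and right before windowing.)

2

The receptive field on the zero-padded input at this output position is [2 2 1 / 0 0 1 / 0 0 0]. Elementwise product with the kernel and sum: 2·2 + 2·-1 + 1·1 + 0·-1 + 0·-1 + 1·-1 + 0·-1.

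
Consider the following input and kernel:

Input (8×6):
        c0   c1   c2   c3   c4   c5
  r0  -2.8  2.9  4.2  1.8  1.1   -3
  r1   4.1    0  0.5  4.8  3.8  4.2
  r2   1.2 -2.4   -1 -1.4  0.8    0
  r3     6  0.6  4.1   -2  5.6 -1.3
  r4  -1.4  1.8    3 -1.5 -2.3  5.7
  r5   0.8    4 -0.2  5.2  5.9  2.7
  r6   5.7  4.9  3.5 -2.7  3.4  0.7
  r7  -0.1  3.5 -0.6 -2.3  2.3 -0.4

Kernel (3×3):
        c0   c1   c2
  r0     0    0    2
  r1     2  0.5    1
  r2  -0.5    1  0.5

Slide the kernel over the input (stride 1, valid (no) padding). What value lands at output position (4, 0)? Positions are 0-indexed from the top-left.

13.2

The receptive field on the input at this output position is [-1.4 1.8 3 / 0.8 4 -0.2 / 5.7 4.9 3.5]. Elementwise product with the kernel and sum: 3·2 + 0.8·2 + 4·0.5 + -0.2·1 + 5.7·-0.5 + 4.9·1 + 3.5·0.5.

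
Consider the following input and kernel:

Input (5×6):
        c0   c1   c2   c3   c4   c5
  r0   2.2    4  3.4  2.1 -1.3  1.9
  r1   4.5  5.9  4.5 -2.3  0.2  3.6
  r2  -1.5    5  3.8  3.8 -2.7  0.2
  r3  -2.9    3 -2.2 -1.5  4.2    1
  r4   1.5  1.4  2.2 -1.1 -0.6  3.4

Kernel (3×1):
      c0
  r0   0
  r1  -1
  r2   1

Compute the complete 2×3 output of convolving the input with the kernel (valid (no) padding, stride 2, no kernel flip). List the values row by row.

-6 -0.7 -2.9
4.4 4.4 -4.8

Output[0,0]: The receptive field on the input at this output position is [2.2 / 4.5 / -1.5]. Elementwise product with the kernel and sum: 4.5·-1 + -1.5·1.
Output[0,1]: The receptive field on the input at this output position is [3.4 / 4.5 / 3.8]. Elementwise product with the kernel and sum: 4.5·-1 + 3.8·1.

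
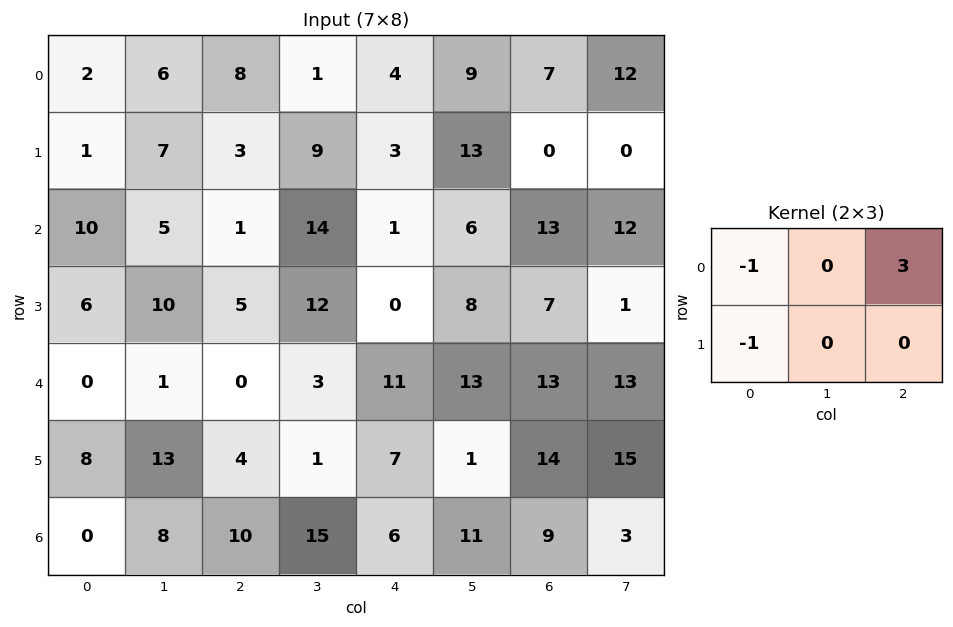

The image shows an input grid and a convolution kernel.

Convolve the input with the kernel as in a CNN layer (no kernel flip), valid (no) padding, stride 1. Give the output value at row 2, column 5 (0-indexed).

The receptive field on the input at this output position is [6 13 12 / 8 7 1]. Elementwise product with the kernel and sum: 6·-1 + 12·3 + 8·-1.

22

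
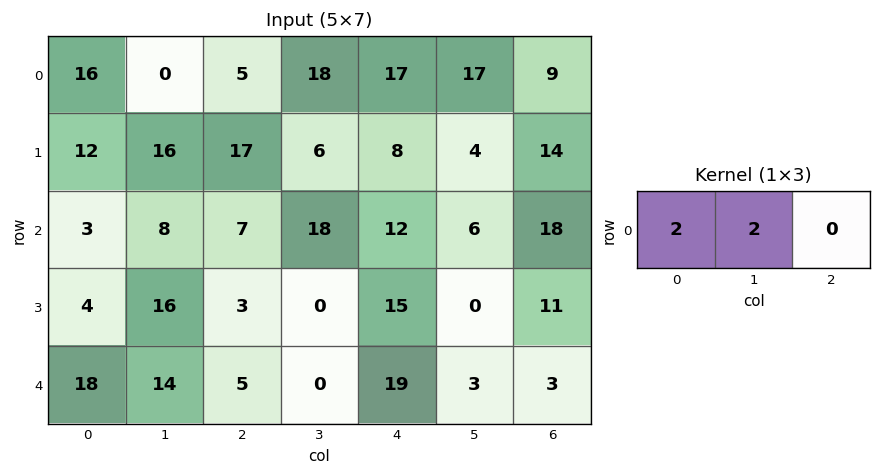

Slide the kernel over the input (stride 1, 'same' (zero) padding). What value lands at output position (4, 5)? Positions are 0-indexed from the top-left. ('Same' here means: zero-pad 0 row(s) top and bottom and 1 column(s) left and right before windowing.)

The receptive field on the zero-padded input at this output position is [19 3 3]. Elementwise product with the kernel and sum: 19·2 + 3·2.

44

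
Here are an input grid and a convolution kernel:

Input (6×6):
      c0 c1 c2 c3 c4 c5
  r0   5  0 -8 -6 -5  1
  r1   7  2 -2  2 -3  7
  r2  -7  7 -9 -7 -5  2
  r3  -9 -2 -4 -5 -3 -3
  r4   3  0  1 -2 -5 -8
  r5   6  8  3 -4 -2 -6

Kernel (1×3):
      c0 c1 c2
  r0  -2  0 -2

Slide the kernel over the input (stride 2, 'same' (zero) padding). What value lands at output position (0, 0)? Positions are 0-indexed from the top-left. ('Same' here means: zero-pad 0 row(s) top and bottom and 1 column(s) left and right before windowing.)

The receptive field on the zero-padded input at this output position is [0 5 0]. Elementwise product with the kernel and sum: 0·-2 + 0·-2.

0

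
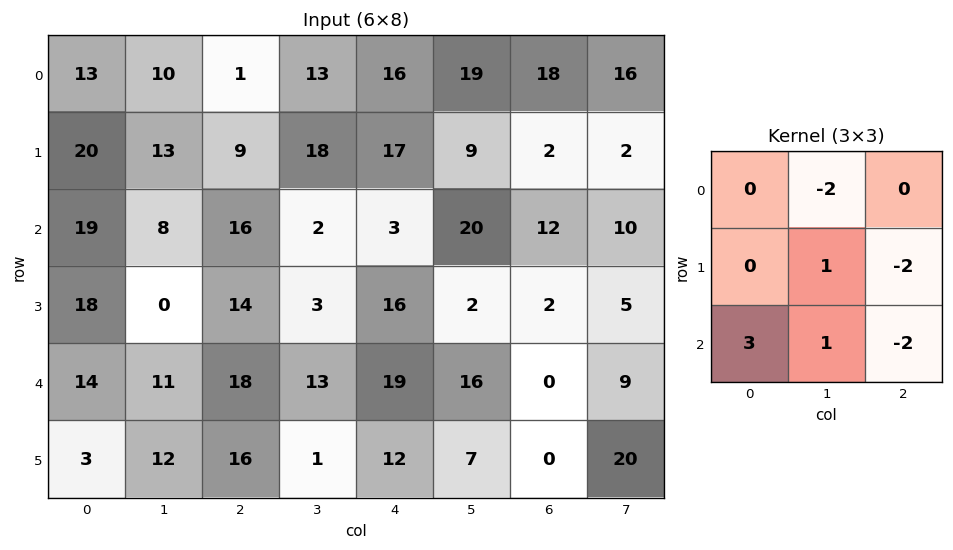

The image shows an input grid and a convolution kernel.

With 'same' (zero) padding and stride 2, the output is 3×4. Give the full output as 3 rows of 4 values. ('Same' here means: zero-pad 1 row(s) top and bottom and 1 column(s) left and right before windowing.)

-13 -13 31 11
-19 2 -50 -14
-65 14 -44 -41

Output[0,0]: The receptive field on the zero-padded input at this output position is [0 0 0 / 0 13 10 / 0 20 13]. Elementwise product with the kernel and sum: 0·-2 + 13·1 + 10·-2 + 0·3 + 20·1 + 13·-2.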